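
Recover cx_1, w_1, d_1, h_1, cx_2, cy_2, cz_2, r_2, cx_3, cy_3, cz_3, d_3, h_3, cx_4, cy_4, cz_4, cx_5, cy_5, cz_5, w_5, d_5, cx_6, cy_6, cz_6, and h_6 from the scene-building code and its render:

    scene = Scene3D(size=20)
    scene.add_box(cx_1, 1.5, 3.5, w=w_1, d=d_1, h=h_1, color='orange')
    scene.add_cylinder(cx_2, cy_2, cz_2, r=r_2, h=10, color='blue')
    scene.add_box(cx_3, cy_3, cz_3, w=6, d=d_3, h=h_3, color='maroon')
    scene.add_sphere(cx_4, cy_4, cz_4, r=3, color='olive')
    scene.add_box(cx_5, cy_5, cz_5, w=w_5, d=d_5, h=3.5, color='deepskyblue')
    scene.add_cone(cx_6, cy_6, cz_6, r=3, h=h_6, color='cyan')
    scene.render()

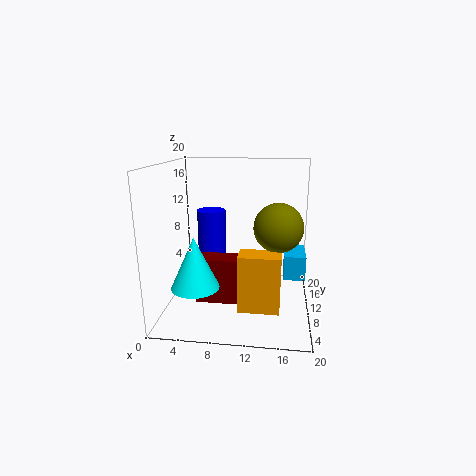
cx_1 = 11, w_1 = 5, d_1 = 3, h_1 = 7, cx_2 = 6, cy_2 = 11.5, cz_2 = 3.5, r_2 = 2, cx_3 = 5, cy_3 = 5, cz_3 = 2.5, d_3 = 3, h_3 = 6, cx_4 = 15.5, cy_4 = 5.5, cz_4 = 13, cx_5 = 16.5, cy_5 = 10, cz_5 = 4, w_5 = 3, d_5 = 5.5, cx_6 = 5.5, cy_6 = 3.5, cz_6 = 5.5, h_6 = 6.5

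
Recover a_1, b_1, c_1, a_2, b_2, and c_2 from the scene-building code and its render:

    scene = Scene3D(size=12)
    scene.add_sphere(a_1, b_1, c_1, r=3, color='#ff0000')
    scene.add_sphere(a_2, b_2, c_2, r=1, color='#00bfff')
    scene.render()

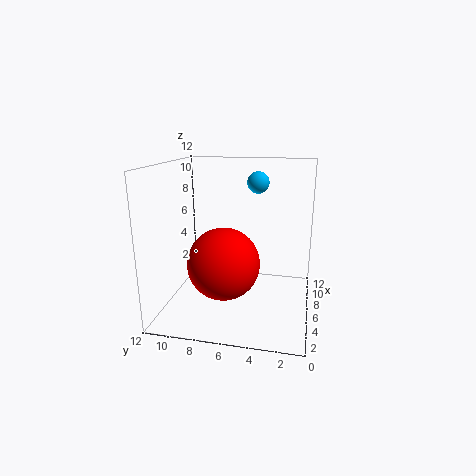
a_1 = 5
b_1 = 7
c_1 = 4
a_2 = 10
b_2 = 5
c_2 = 10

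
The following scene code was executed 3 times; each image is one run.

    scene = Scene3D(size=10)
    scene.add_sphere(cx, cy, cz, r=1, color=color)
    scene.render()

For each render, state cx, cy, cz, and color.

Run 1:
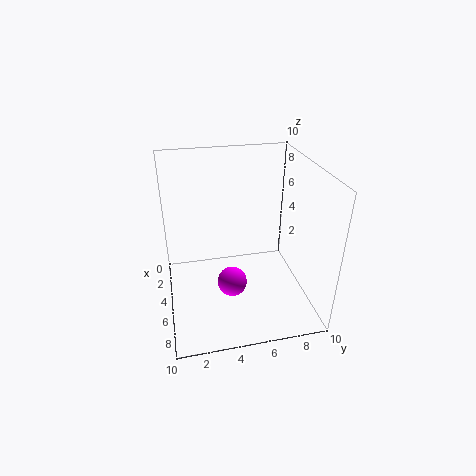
cx = 6.5, cy = 4.25, cz = 2.5, color = 'magenta'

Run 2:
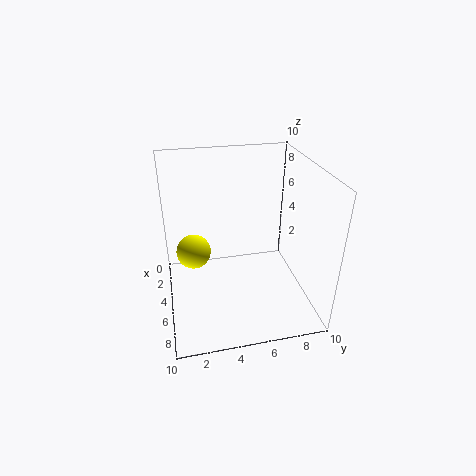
cx = 7.5, cy = 1.75, cz = 6, color = 'yellow'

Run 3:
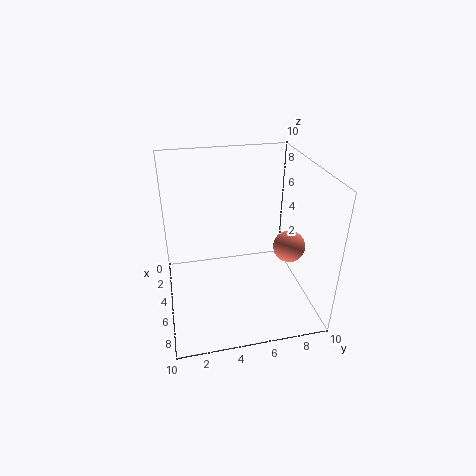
cx = 7.5, cy = 7.75, cz = 5.5, color = 'salmon'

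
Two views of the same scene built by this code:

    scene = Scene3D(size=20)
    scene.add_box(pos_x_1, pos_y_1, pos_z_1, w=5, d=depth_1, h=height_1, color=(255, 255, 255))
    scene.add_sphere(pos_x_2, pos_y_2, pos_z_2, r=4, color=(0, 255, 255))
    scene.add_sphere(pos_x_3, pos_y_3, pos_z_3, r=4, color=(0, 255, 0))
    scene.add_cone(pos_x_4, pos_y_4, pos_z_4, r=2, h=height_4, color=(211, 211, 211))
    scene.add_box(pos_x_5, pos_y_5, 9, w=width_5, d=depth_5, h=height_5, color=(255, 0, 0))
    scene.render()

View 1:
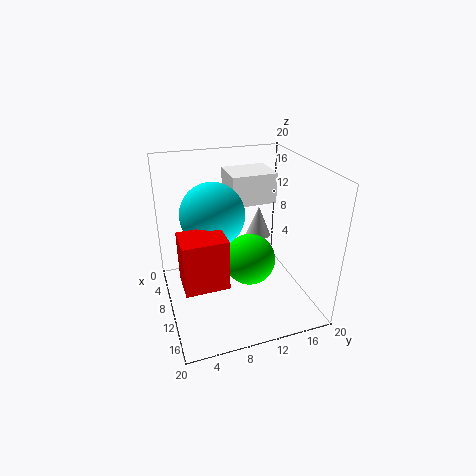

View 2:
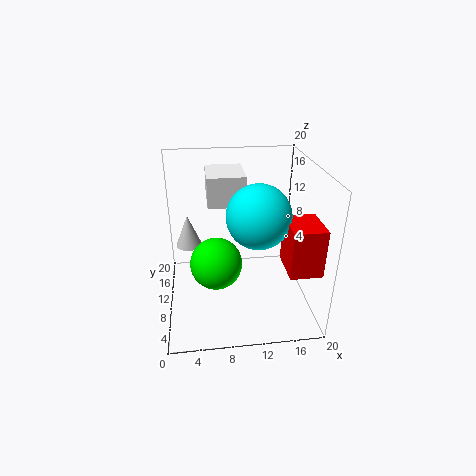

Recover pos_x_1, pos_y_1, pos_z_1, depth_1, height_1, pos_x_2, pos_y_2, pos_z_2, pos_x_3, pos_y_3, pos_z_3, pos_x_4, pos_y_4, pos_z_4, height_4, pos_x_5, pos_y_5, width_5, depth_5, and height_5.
pos_x_1 = 6
pos_y_1 = 9
pos_z_1 = 15
depth_1 = 6
height_1 = 4
pos_x_2 = 12
pos_y_2 = 6
pos_z_2 = 15
pos_x_3 = 7
pos_y_3 = 13
pos_z_3 = 4
pos_x_4 = 3
pos_y_4 = 16
pos_z_4 = 6
height_4 = 5
pos_x_5 = 15
pos_y_5 = 1
width_5 = 4
depth_5 = 5
height_5 = 6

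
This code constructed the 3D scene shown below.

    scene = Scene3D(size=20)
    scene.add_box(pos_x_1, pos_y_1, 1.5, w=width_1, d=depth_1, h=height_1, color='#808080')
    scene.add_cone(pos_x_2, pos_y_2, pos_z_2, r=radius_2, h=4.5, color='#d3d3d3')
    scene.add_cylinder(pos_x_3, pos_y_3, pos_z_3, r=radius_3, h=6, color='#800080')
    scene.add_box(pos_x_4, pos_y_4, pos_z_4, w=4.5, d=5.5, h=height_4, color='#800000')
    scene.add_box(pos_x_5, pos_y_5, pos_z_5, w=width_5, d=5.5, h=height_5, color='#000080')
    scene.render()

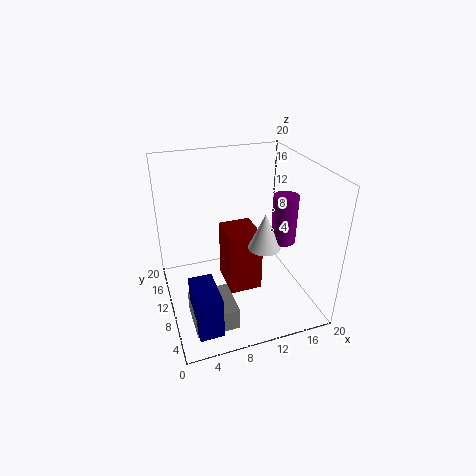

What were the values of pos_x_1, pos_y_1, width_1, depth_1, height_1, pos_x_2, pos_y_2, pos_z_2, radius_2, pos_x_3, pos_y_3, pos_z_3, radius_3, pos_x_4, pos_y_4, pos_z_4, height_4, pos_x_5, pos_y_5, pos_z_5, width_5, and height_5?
pos_x_1 = 2
pos_y_1 = 2
width_1 = 5.5
depth_1 = 5.5
height_1 = 3
pos_x_2 = 11.5
pos_y_2 = 4.5
pos_z_2 = 11.5
radius_2 = 2
pos_x_3 = 14
pos_y_3 = 4.5
pos_z_3 = 12
radius_3 = 1.5
pos_x_4 = 8
pos_y_4 = 7
pos_z_4 = 3
height_4 = 8.5
pos_x_5 = 2
pos_y_5 = 0.5
pos_z_5 = 2.5
width_5 = 3
height_5 = 5.5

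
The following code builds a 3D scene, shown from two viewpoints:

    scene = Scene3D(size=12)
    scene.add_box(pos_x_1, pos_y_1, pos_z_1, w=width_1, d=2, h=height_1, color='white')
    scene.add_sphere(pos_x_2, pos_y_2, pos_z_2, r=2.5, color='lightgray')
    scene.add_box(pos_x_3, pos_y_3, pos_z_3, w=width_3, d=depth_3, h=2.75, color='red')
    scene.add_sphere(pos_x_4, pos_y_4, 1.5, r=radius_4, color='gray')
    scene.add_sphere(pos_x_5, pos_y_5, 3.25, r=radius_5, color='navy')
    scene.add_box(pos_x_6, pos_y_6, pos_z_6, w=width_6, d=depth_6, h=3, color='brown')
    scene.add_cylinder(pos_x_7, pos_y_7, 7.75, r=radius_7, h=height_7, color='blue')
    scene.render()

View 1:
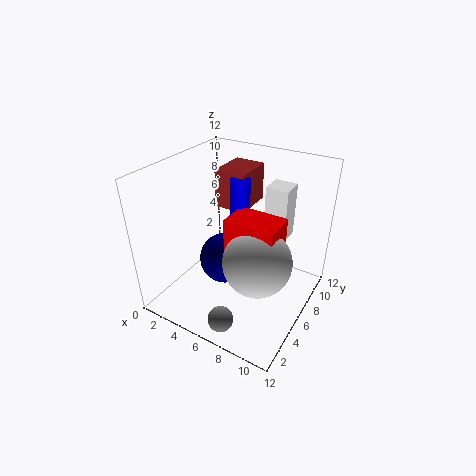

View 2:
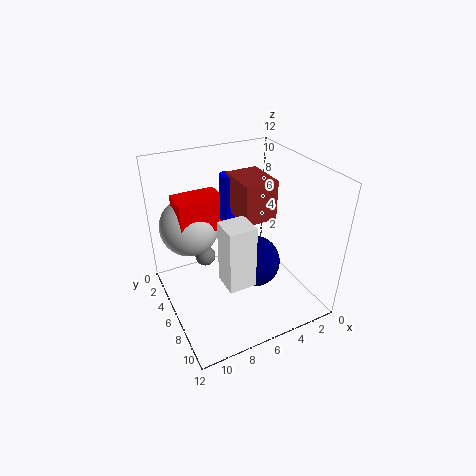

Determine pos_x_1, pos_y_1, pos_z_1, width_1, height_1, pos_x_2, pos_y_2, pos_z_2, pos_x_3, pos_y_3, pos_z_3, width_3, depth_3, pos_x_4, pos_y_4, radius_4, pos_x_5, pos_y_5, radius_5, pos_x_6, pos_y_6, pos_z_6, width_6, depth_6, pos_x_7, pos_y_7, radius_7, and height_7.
pos_x_1 = 7
pos_y_1 = 8.75
pos_z_1 = 5
width_1 = 2
height_1 = 4.75
pos_x_2 = 9.25
pos_y_2 = 3.25
pos_z_2 = 6.5
pos_x_3 = 6.75
pos_y_3 = 2.75
pos_z_3 = 6.75
width_3 = 3.75
depth_3 = 2.5
pos_x_4 = 7.25
pos_y_4 = 1.25
radius_4 = 1
pos_x_5 = 4.5
pos_y_5 = 6.25
radius_5 = 2.25
pos_x_6 = 4.25
pos_y_6 = 5.5
pos_z_6 = 8.75
width_6 = 2.5
depth_6 = 3.25
pos_x_7 = 6.5
pos_y_7 = 5.5
radius_7 = 0.75
height_7 = 3.75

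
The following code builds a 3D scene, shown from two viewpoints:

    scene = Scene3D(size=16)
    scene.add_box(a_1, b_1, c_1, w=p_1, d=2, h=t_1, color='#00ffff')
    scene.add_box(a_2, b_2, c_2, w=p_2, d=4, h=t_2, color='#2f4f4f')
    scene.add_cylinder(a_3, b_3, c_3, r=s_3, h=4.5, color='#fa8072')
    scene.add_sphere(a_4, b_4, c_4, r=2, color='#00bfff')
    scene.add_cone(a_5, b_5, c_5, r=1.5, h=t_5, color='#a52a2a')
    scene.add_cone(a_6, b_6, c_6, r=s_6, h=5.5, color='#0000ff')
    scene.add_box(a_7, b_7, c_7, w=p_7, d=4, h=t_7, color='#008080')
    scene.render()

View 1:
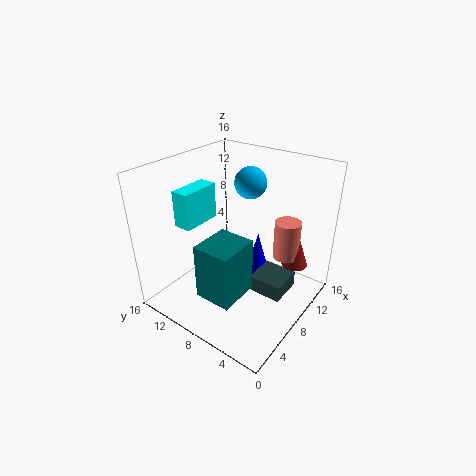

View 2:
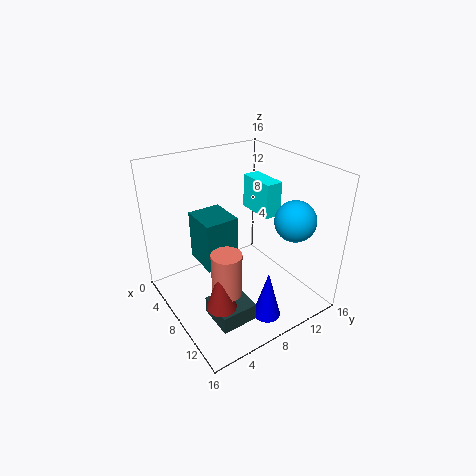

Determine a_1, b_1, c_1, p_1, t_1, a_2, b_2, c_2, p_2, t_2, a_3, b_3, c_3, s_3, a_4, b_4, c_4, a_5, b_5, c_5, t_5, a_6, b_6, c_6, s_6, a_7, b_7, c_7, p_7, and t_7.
a_1 = 4, b_1 = 11.5, c_1 = 9.5, p_1 = 4.5, t_1 = 4, a_2 = 9, b_2 = 3, c_2 = 0.5, p_2 = 4, t_2 = 2, a_3 = 12, b_3 = 4, c_3 = 5, s_3 = 1.5, a_4 = 14, b_4 = 10.5, c_4 = 12, a_5 = 12.5, b_5 = 3, c_5 = 4, t_5 = 4.5, a_6 = 13, b_6 = 8.5, c_6 = 0.5, s_6 = 1.5, a_7 = 2, b_7 = 5, c_7 = 3.5, p_7 = 4.5, t_7 = 6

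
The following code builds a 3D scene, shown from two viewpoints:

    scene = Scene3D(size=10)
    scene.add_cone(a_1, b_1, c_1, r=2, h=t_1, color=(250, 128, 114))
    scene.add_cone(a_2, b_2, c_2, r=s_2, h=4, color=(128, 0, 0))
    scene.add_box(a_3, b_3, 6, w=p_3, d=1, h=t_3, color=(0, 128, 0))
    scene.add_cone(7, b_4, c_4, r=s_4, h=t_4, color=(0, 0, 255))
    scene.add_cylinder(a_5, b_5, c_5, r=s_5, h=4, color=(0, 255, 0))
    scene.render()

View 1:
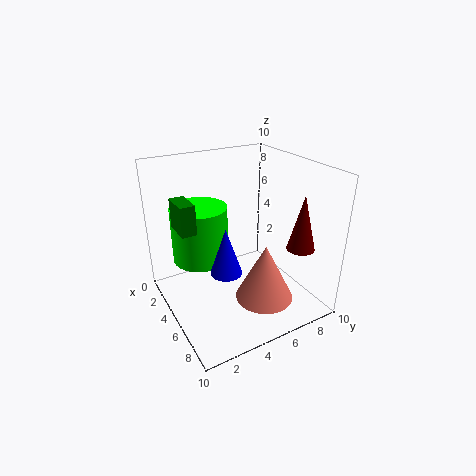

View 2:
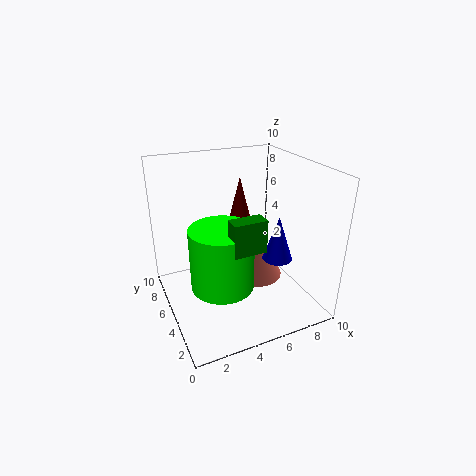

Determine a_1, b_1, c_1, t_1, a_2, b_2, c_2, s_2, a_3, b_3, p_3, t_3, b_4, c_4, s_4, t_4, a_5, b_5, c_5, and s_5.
a_1 = 7
b_1 = 6
c_1 = 1
t_1 = 4
a_2 = 7
b_2 = 9
c_2 = 4
s_2 = 1
a_3 = 3
b_3 = 1
p_3 = 2
t_3 = 2
b_4 = 3
c_4 = 4
s_4 = 1
t_4 = 3
a_5 = 3
b_5 = 3
c_5 = 3
s_5 = 2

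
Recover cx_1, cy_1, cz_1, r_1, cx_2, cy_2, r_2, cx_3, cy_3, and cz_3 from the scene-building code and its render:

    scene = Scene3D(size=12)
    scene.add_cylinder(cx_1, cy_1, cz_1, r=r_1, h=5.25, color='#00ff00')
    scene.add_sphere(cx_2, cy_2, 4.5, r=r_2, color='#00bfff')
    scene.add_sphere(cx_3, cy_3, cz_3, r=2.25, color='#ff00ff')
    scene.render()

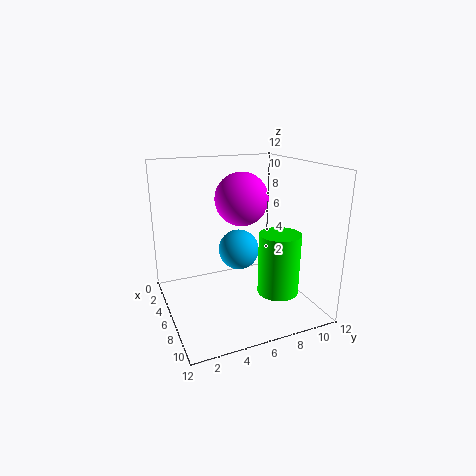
cx_1 = 7.75, cy_1 = 9, cz_1 = 1.25, r_1 = 1.75, cx_2 = 5, cy_2 = 6.5, r_2 = 1.75, cx_3 = 5, cy_3 = 6.75, cz_3 = 9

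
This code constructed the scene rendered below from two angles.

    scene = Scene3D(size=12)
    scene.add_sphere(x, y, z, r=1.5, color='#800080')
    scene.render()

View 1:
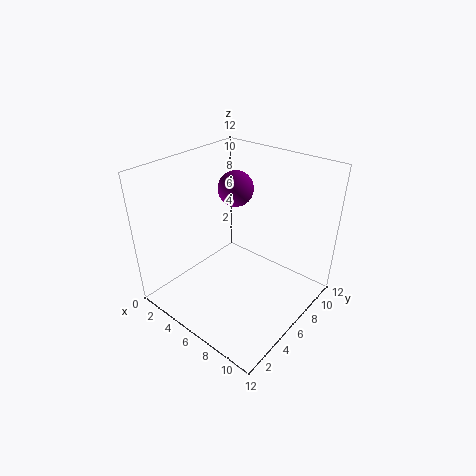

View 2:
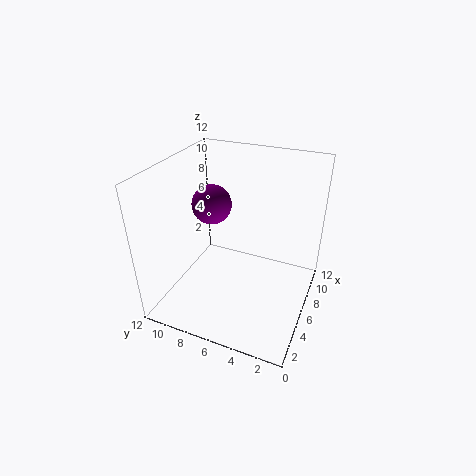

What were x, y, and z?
x = 4.5, y = 7.5, z = 9.5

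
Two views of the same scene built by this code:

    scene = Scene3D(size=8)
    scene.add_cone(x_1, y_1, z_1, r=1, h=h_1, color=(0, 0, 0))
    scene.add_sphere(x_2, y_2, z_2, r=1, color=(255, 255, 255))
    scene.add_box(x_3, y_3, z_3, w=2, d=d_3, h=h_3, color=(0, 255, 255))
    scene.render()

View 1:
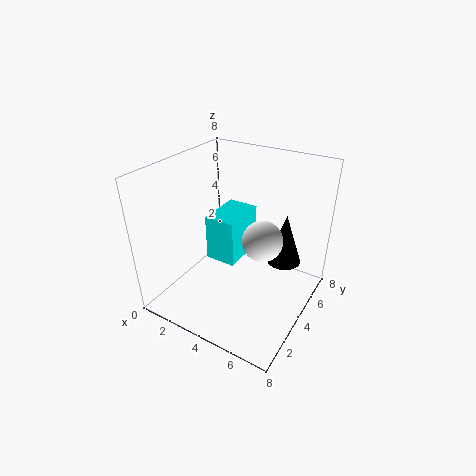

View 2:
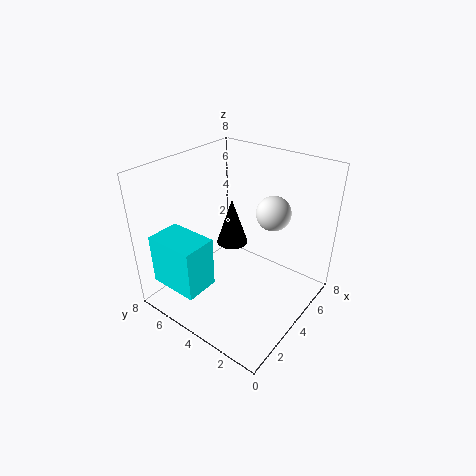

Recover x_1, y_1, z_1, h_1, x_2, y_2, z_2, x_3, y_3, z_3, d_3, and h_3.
x_1 = 6, y_1 = 6, z_1 = 2, h_1 = 3, x_2 = 6, y_2 = 3, z_2 = 5, x_3 = 1, y_3 = 5, z_3 = 1, d_3 = 3, h_3 = 3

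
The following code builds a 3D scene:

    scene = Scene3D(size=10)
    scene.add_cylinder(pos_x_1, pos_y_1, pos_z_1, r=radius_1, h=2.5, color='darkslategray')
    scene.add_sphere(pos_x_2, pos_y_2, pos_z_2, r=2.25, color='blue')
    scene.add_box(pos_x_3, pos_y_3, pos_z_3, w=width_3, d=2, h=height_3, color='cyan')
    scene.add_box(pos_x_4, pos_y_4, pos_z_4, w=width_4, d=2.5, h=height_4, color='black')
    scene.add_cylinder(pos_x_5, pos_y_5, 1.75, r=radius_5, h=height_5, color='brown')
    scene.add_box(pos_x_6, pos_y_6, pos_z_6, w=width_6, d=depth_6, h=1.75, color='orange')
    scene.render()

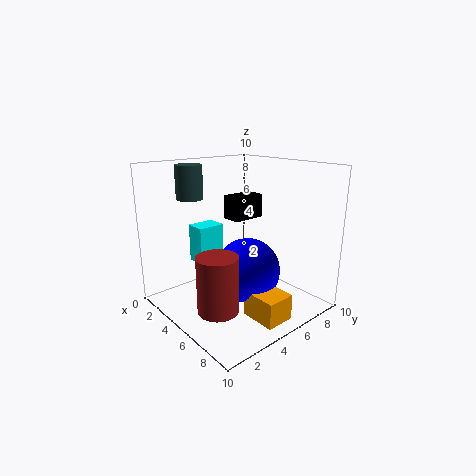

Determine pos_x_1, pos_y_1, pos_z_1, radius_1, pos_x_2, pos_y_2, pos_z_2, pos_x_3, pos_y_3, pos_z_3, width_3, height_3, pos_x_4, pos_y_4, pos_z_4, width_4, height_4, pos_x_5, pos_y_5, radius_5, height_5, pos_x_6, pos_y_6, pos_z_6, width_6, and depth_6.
pos_x_1 = 1, pos_y_1 = 3.75, pos_z_1 = 7.25, radius_1 = 1, pos_x_2 = 5.75, pos_y_2 = 5.25, pos_z_2 = 2.75, pos_x_3 = 1.5, pos_y_3 = 3.25, pos_z_3 = 2.75, width_3 = 1.5, height_3 = 2.75, pos_x_4 = 2.5, pos_y_4 = 5.75, pos_z_4 = 5.75, width_4 = 1.5, height_4 = 1.75, pos_x_5 = 7.25, pos_y_5 = 1.5, radius_5 = 1.25, height_5 = 3.5, pos_x_6 = 6.75, pos_y_6 = 4, pos_z_6 = 0.25, width_6 = 2.5, depth_6 = 2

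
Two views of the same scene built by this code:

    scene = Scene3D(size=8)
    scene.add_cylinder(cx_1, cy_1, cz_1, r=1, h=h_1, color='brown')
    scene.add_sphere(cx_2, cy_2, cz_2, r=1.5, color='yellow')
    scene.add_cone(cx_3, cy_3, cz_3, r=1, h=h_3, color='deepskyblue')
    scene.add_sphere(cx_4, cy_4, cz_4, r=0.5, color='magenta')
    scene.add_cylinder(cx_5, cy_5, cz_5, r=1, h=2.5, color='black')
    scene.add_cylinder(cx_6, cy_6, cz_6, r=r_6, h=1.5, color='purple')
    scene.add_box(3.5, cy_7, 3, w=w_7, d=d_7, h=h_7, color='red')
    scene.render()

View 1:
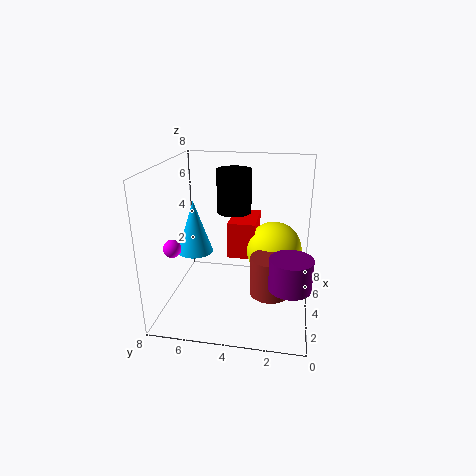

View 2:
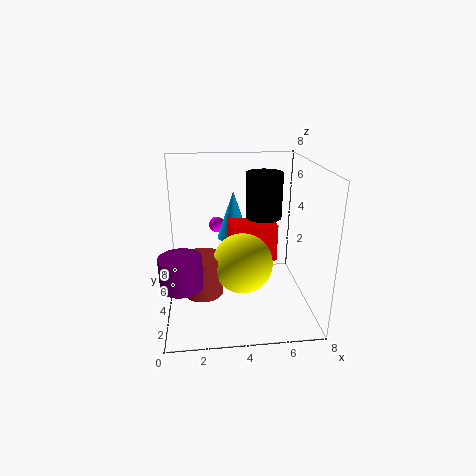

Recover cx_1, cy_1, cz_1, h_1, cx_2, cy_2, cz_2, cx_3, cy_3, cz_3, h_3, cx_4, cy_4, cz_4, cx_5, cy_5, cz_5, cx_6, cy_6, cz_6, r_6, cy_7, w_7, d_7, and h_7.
cx_1 = 2, cy_1 = 2, cz_1 = 2, h_1 = 2, cx_2 = 4, cy_2 = 2, cz_2 = 3.5, cx_3 = 4, cy_3 = 6.5, cz_3 = 3, h_3 = 3, cx_4 = 3, cy_4 = 7.5, cz_4 = 3.5, cx_5 = 5.5, cy_5 = 4.5, cz_5 = 5, cx_6 = 1, cy_6 = 1, cz_6 = 3, r_6 = 1, cy_7 = 3, w_7 = 2.5, d_7 = 1.5, h_7 = 2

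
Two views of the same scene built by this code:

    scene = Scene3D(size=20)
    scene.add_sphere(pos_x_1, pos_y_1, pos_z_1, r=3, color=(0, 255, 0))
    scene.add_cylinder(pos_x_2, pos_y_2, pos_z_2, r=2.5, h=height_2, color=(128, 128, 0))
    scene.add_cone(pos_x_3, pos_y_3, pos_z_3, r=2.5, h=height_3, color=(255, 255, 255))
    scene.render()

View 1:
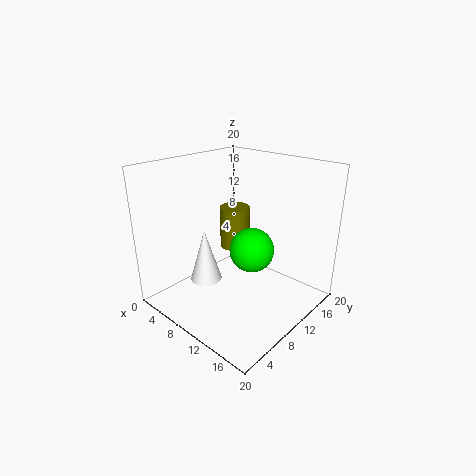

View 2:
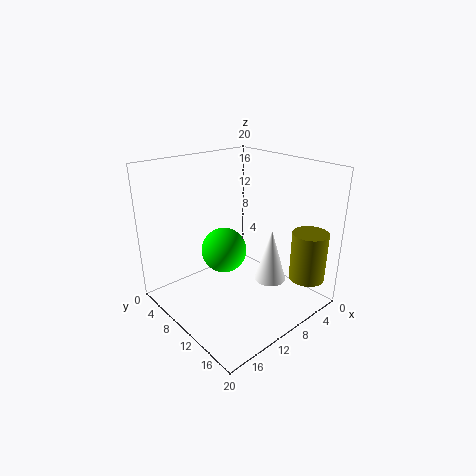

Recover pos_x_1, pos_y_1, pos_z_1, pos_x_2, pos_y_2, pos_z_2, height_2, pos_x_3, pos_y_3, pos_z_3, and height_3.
pos_x_1 = 12.5
pos_y_1 = 10
pos_z_1 = 9
pos_x_2 = 3
pos_y_2 = 17
pos_z_2 = 4
height_2 = 7
pos_x_3 = 3
pos_y_3 = 10
pos_z_3 = 0.5
height_3 = 8.5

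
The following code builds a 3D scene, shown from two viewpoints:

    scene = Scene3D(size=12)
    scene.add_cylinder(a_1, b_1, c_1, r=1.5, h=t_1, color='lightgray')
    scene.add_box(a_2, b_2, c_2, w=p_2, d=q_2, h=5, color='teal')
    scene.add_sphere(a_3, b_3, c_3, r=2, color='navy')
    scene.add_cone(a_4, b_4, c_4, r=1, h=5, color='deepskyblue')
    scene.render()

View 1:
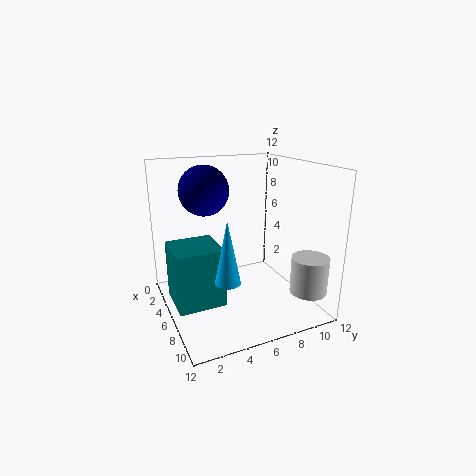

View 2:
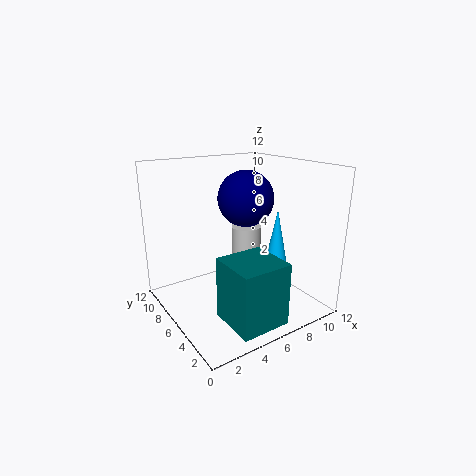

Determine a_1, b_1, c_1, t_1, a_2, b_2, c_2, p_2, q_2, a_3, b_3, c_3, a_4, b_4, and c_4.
a_1 = 10
b_1 = 10.5
c_1 = 2
t_1 = 3
a_2 = 3
b_2 = 0.5
c_2 = 0.5
p_2 = 4
q_2 = 4
a_3 = 5
b_3 = 3.5
c_3 = 10
a_4 = 8.5
b_4 = 4
c_4 = 3.5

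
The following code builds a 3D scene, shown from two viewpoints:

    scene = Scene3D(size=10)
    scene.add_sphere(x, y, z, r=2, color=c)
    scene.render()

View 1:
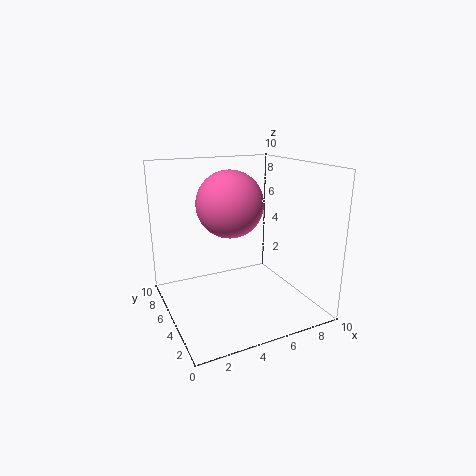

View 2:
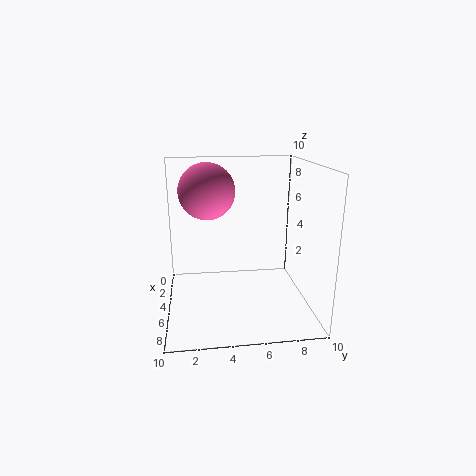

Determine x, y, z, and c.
x = 3.5
y = 3
z = 8
c = 'hotpink'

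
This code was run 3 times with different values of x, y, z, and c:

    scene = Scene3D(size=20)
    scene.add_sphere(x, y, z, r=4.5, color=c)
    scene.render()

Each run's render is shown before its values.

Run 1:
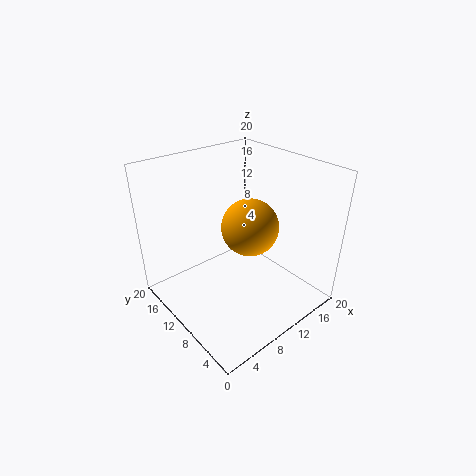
x = 15, y = 13, z = 8.5, c = 'orange'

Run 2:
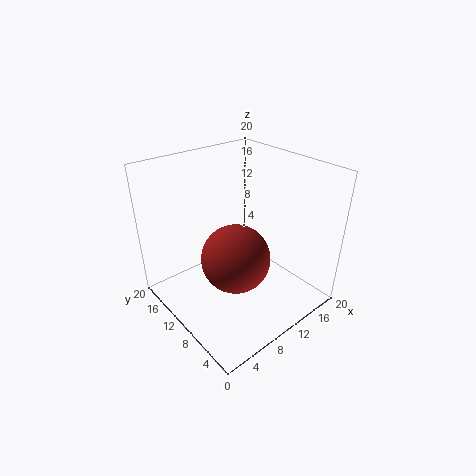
x = 7.5, y = 7.5, z = 9, c = 'brown'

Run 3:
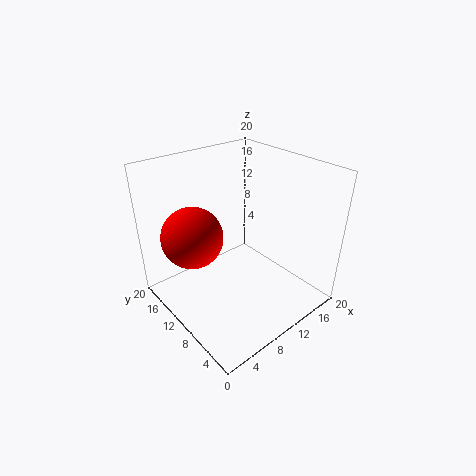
x = 6, y = 15.5, z = 9, c = 'red'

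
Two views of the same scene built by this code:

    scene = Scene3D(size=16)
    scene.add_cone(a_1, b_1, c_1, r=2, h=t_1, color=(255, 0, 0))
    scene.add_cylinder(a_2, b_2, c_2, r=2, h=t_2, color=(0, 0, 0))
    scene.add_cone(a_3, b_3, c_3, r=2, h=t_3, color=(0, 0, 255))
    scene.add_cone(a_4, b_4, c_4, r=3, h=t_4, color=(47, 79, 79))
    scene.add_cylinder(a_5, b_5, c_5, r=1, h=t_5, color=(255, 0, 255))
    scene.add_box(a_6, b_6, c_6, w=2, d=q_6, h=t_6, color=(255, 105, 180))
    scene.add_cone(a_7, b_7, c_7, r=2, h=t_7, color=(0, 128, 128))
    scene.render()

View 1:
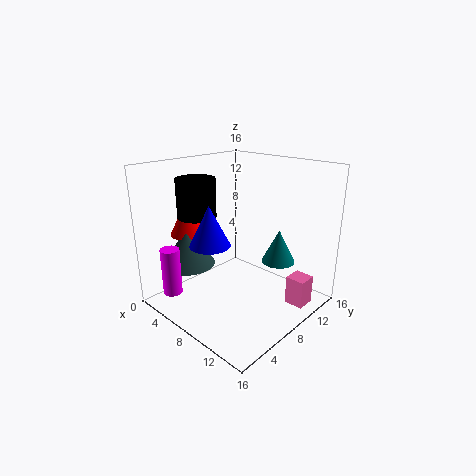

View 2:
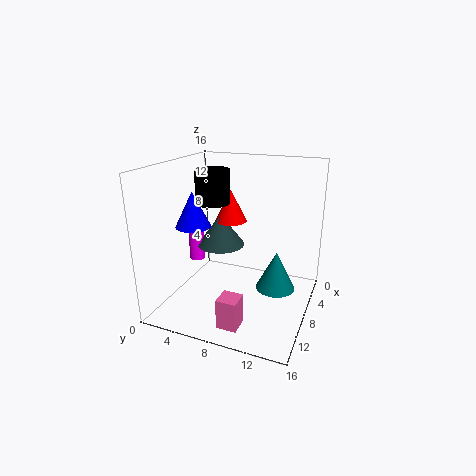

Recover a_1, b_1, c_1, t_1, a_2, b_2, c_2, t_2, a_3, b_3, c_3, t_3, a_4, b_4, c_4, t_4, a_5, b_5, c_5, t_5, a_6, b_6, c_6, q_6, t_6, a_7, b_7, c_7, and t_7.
a_1 = 3
b_1 = 5
c_1 = 8
t_1 = 4
a_2 = 6
b_2 = 4
c_2 = 11
t_2 = 4
a_3 = 9
b_3 = 3
c_3 = 9
t_3 = 4
a_4 = 4
b_4 = 4
c_4 = 5
t_4 = 4
a_5 = 5
b_5 = 1
c_5 = 3
t_5 = 5
a_6 = 14
b_6 = 9
c_6 = 2
q_6 = 2
t_6 = 3
a_7 = 10
b_7 = 13
c_7 = 4
t_7 = 4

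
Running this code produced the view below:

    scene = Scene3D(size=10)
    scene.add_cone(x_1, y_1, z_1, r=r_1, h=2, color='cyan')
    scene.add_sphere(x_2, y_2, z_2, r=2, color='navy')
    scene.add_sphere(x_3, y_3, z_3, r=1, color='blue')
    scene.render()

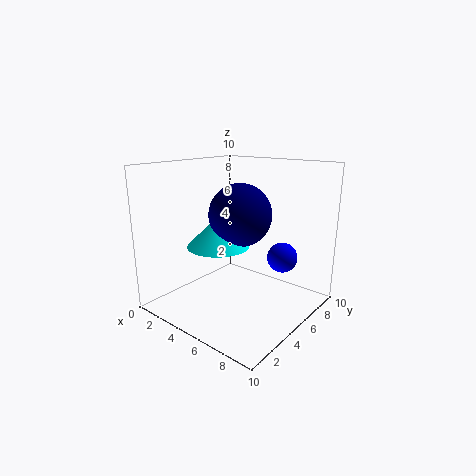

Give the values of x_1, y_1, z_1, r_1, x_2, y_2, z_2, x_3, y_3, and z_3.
x_1 = 5; y_1 = 3; z_1 = 5; r_1 = 2; x_2 = 6; y_2 = 4; z_2 = 7; x_3 = 8; y_3 = 6; z_3 = 4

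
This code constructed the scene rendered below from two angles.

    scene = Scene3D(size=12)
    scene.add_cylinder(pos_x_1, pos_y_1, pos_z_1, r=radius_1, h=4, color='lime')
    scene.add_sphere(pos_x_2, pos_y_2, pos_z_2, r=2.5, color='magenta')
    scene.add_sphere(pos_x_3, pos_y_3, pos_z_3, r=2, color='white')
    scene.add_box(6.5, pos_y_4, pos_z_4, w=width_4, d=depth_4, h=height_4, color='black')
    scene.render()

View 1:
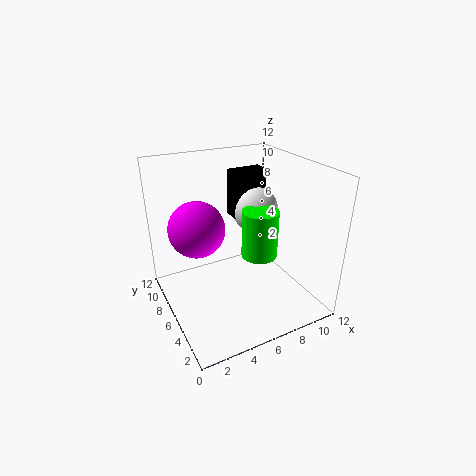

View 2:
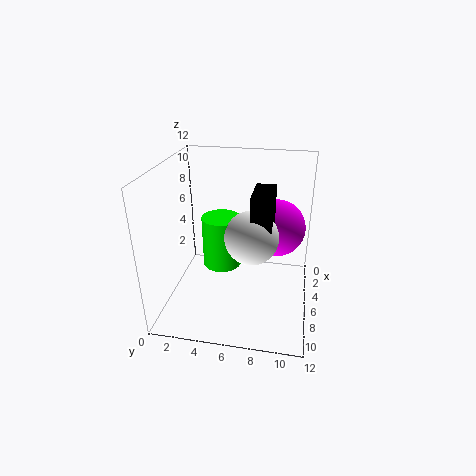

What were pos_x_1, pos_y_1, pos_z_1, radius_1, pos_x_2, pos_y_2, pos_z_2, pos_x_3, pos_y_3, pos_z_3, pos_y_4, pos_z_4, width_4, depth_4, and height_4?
pos_x_1 = 7.5, pos_y_1 = 5, pos_z_1 = 4.5, radius_1 = 1.5, pos_x_2 = 3.5, pos_y_2 = 9, pos_z_2 = 6, pos_x_3 = 8.5, pos_y_3 = 7.5, pos_z_3 = 7.5, pos_y_4 = 7.5, pos_z_4 = 7, width_4 = 3, depth_4 = 1.5, height_4 = 4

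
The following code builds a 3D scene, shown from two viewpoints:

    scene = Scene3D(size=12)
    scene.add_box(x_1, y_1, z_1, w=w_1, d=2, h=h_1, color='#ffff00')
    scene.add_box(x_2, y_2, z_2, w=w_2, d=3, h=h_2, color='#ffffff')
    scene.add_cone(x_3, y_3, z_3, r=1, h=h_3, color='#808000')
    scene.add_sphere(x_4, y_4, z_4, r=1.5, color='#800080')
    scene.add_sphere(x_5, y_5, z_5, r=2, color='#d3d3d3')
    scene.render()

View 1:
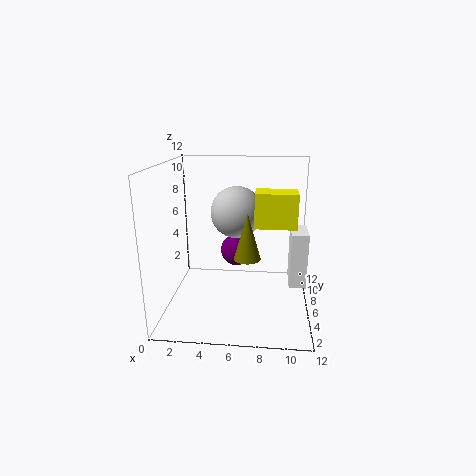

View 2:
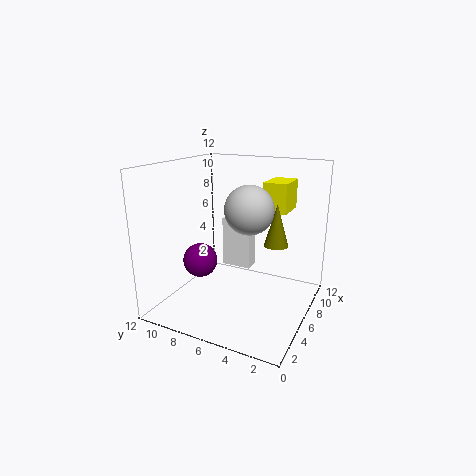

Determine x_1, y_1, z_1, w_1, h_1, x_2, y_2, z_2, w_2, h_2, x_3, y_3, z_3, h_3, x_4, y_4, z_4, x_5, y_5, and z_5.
x_1 = 7.5; y_1 = 2.5; z_1 = 8; w_1 = 3; h_1 = 2.5; x_2 = 10.5; y_2 = 7; z_2 = 1; w_2 = 1.5; h_2 = 5; x_3 = 7; y_3 = 3; z_3 = 5.5; h_3 = 3.5; x_4 = 5.5; y_4 = 9.5; z_4 = 3.5; x_5 = 6; y_5 = 5; z_5 = 8.5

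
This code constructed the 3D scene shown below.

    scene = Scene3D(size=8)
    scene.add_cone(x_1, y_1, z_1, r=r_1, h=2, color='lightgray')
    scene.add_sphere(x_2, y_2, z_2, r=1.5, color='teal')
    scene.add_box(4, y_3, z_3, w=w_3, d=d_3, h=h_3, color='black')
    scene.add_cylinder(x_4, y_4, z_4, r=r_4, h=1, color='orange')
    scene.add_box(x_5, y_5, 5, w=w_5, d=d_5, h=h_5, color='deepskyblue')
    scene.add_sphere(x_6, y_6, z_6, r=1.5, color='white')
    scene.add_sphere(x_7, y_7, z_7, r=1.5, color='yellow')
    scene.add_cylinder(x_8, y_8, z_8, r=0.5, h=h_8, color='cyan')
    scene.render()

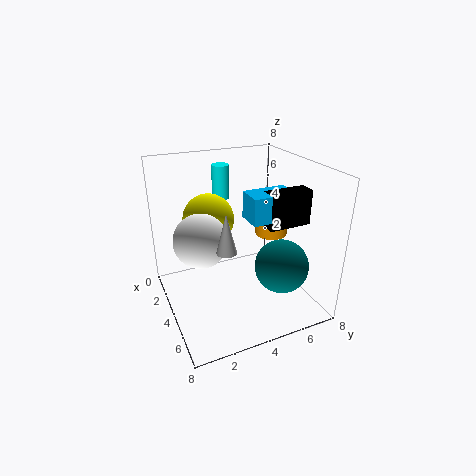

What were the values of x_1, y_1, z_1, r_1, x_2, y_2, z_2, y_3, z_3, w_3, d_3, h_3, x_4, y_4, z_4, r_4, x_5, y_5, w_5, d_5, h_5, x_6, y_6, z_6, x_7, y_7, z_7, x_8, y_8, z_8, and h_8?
x_1 = 6; y_1 = 2.5; z_1 = 4.5; r_1 = 0.5; x_2 = 5.5; y_2 = 6; z_2 = 2.5; y_3 = 5.5; z_3 = 4.5; w_3 = 1; d_3 = 2.5; h_3 = 2; x_4 = 2.5; y_4 = 7; z_4 = 3; r_4 = 1; x_5 = 3.5; y_5 = 4.5; w_5 = 1.5; d_5 = 2.5; h_5 = 1.5; x_6 = 3.5; y_6 = 2; z_6 = 4; x_7 = 2; y_7 = 3; z_7 = 4.5; x_8 = 1.5; y_8 = 4; z_8 = 5.5; h_8 = 2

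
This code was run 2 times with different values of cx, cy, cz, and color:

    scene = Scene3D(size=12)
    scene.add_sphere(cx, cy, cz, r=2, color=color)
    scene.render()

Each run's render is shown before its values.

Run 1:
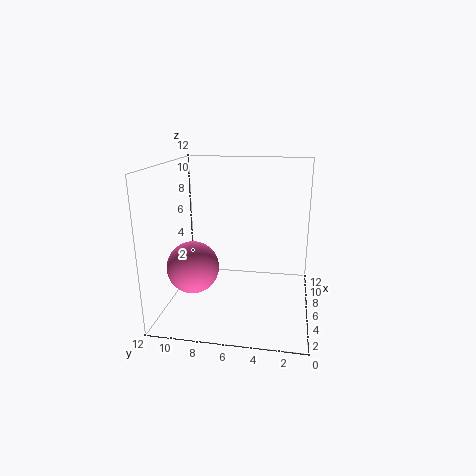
cx = 3, cy = 9, cz = 4.5, color = 'hotpink'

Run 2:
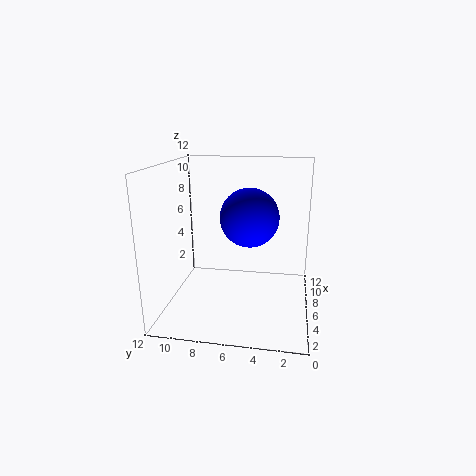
cx = 2, cy = 4.5, cz = 9, color = 'blue'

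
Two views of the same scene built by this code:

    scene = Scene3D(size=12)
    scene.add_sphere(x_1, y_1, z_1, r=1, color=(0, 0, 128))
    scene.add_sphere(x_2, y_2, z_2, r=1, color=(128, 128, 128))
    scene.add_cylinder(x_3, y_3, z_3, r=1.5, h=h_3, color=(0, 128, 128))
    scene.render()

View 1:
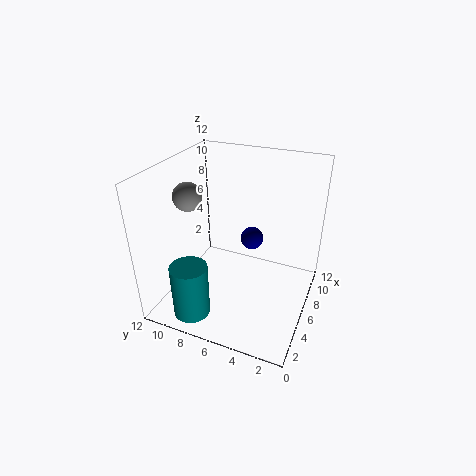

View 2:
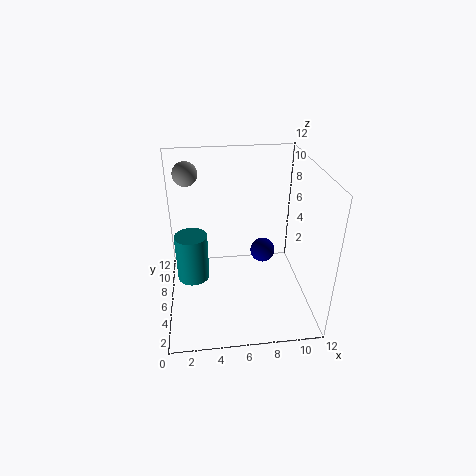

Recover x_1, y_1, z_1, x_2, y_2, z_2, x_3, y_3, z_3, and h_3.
x_1 = 8, y_1 = 5.5, z_1 = 5, x_2 = 2, y_2 = 8, z_2 = 11, x_3 = 2, y_3 = 8.5, z_3 = 0.5, h_3 = 4.5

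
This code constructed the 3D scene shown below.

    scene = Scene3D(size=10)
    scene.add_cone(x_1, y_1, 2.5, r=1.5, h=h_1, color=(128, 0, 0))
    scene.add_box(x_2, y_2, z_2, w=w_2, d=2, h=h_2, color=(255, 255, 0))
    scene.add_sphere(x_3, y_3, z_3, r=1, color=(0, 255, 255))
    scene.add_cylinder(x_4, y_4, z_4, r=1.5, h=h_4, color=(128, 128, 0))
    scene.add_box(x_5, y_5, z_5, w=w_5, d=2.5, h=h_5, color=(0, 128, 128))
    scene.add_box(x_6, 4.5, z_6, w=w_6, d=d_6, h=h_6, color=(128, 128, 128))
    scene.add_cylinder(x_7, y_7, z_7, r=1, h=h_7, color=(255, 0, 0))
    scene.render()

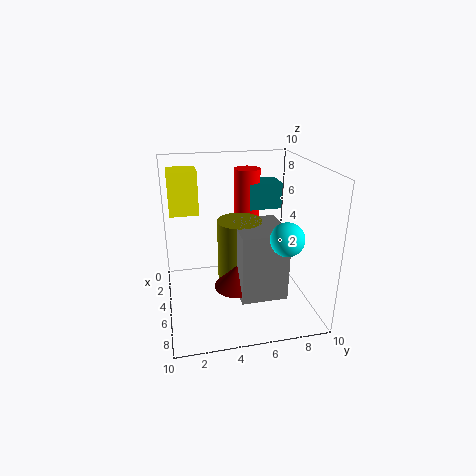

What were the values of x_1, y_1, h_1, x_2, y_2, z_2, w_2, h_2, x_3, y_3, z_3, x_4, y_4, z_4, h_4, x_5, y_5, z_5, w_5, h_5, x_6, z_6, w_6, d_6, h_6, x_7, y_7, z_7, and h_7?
x_1 = 7
y_1 = 4.5
h_1 = 1.5
x_2 = 2
y_2 = 0.5
z_2 = 6.5
w_2 = 2
h_2 = 3
x_3 = 9
y_3 = 7
z_3 = 6.5
x_4 = 5.5
y_4 = 5
z_4 = 1.5
h_4 = 5
x_5 = 0.5
y_5 = 6.5
z_5 = 6
w_5 = 2
h_5 = 2
x_6 = 5
z_6 = 2
w_6 = 3.5
d_6 = 3
h_6 = 4.5
x_7 = 1.5
y_7 = 6.5
z_7 = 4.5
h_7 = 4.5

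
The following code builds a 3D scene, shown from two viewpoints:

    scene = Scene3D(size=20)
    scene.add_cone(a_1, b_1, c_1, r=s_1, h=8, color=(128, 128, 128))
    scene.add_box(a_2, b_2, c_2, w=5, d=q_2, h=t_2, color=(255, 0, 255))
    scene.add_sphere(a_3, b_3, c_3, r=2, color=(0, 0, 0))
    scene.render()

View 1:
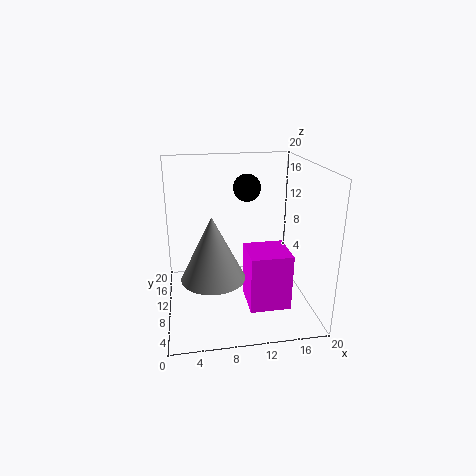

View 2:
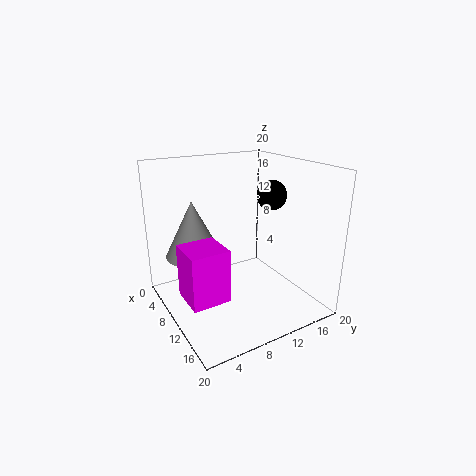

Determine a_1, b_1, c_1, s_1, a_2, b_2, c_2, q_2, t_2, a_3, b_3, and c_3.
a_1 = 6
b_1 = 5
c_1 = 7
s_1 = 4
a_2 = 10
b_2 = 1
c_2 = 4
q_2 = 5
t_2 = 7
a_3 = 12
b_3 = 14
c_3 = 16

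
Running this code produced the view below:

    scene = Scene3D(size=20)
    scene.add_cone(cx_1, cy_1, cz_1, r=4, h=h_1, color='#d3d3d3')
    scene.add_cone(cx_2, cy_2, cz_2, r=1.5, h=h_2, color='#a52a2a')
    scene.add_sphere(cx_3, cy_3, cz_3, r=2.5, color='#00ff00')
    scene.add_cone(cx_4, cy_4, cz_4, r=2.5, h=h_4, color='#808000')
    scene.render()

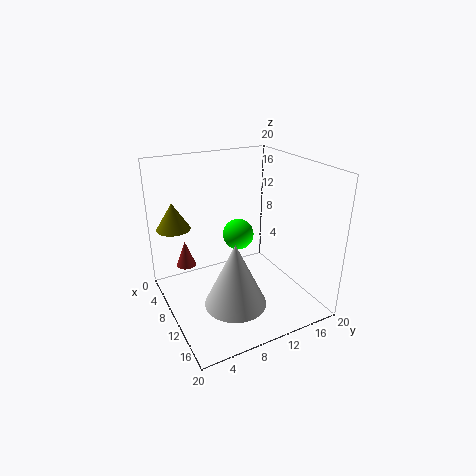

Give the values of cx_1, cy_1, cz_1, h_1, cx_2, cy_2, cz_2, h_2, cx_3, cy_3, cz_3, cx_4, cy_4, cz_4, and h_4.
cx_1 = 15
cy_1 = 7
cz_1 = 3.5
h_1 = 8.5
cx_2 = 3
cy_2 = 4.5
cz_2 = 3.5
h_2 = 4
cx_3 = 3.5
cy_3 = 13.5
cz_3 = 7
cx_4 = 3
cy_4 = 3
cz_4 = 10
h_4 = 4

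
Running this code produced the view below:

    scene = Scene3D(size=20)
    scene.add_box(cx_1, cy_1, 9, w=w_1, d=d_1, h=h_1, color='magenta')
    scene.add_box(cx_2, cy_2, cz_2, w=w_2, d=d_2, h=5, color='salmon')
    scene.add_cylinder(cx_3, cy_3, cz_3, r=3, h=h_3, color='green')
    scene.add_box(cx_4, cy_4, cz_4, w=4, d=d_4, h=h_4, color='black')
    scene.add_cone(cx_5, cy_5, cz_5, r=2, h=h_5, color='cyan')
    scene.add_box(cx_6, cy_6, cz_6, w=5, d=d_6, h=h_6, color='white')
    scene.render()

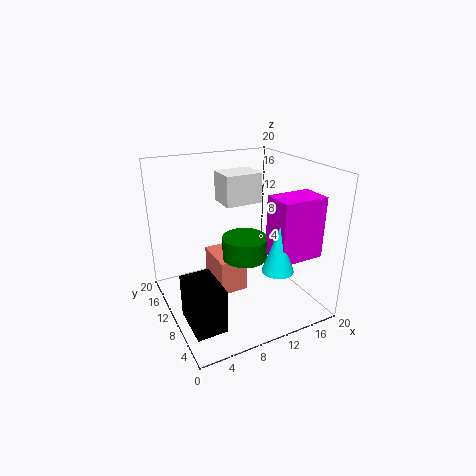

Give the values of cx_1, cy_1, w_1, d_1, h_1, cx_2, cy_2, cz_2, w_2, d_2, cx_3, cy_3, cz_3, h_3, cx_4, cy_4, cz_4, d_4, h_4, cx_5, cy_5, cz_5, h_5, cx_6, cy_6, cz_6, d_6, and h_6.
cx_1 = 12
cy_1 = 2
w_1 = 6
d_1 = 4
h_1 = 8
cx_2 = 7
cy_2 = 9
cz_2 = 2
w_2 = 4
d_2 = 6
cx_3 = 10
cy_3 = 8
cz_3 = 8
h_3 = 3
cx_4 = 1
cy_4 = 3
cz_4 = 1
d_4 = 6
h_4 = 6
cx_5 = 12
cy_5 = 3
cz_5 = 8
h_5 = 6
cx_6 = 8
cy_6 = 9
cz_6 = 15
d_6 = 4
h_6 = 4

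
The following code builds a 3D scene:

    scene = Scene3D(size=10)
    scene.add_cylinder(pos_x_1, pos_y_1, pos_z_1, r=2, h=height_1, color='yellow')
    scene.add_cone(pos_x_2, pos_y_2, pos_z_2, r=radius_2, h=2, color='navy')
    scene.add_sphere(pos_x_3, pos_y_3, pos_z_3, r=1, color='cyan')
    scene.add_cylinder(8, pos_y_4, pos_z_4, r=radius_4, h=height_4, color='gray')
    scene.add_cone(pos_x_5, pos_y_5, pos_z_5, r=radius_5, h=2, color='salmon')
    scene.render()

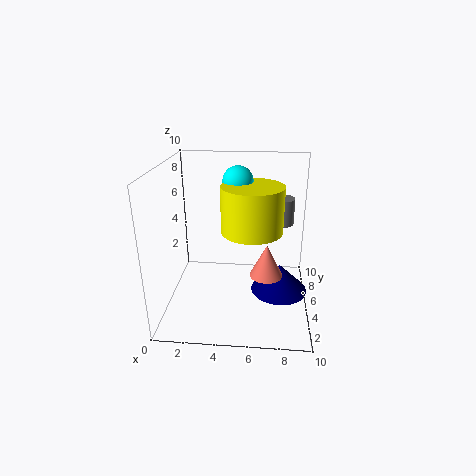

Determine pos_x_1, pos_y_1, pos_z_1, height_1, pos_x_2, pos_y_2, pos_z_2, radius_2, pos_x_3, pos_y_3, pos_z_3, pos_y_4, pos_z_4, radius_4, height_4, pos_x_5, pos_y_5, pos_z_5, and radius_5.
pos_x_1 = 6
pos_y_1 = 4
pos_z_1 = 6
height_1 = 3
pos_x_2 = 8
pos_y_2 = 5
pos_z_2 = 1
radius_2 = 2
pos_x_3 = 5
pos_y_3 = 5
pos_z_3 = 9
pos_y_4 = 8
pos_z_4 = 5
radius_4 = 1
height_4 = 2
pos_x_5 = 7
pos_y_5 = 2
pos_z_5 = 4
radius_5 = 1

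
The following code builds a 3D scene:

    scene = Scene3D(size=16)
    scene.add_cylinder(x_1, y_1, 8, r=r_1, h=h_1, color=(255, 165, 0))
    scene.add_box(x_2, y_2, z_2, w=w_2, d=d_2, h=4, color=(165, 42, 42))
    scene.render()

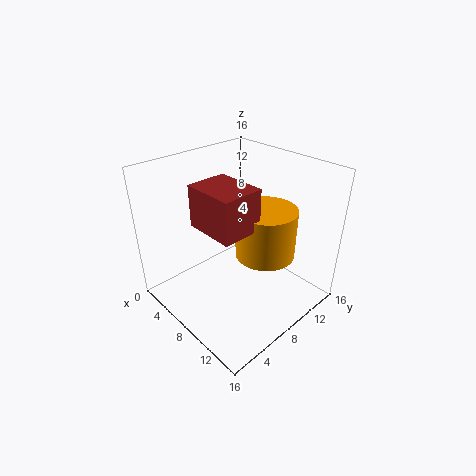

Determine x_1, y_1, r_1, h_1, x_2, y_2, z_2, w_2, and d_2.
x_1 = 12
y_1 = 8
r_1 = 3
h_1 = 5
x_2 = 8
y_2 = 2
z_2 = 12
w_2 = 5
d_2 = 4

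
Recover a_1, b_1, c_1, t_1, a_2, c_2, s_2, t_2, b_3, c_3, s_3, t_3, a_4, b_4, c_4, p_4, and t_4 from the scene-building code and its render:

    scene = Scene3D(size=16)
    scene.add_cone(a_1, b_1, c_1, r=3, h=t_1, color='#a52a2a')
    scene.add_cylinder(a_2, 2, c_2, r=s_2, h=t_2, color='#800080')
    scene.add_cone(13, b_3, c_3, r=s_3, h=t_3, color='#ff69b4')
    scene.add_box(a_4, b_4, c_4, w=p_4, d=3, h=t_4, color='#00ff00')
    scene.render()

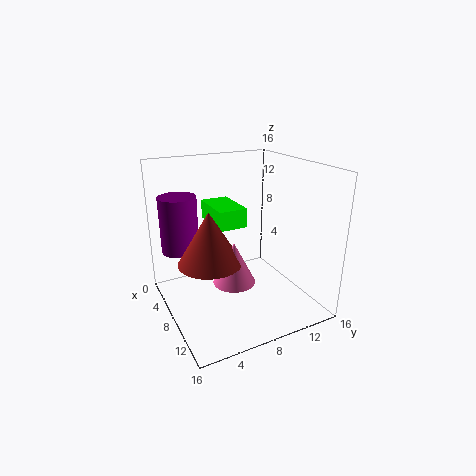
a_1 = 12, b_1 = 3, c_1 = 8, t_1 = 5, a_2 = 6, c_2 = 7, s_2 = 2, t_2 = 6, b_3 = 5, c_3 = 6, s_3 = 2, t_3 = 4, a_4 = 5, b_4 = 5, c_4 = 10, p_4 = 5, t_4 = 2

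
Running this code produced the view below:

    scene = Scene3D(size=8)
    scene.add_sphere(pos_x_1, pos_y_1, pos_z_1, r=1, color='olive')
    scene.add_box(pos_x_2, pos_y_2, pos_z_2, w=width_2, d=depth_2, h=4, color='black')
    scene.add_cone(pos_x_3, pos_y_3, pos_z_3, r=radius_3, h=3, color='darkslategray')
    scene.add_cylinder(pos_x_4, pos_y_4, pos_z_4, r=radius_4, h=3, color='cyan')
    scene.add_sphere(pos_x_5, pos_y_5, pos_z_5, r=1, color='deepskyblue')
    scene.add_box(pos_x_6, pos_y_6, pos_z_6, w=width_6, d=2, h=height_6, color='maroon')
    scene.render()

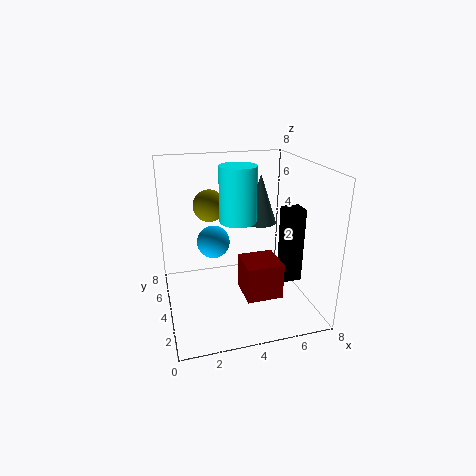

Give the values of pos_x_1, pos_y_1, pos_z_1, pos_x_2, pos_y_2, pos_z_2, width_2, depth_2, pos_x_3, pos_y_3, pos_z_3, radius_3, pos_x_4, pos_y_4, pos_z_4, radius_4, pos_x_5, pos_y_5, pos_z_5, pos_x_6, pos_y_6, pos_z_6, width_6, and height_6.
pos_x_1 = 3; pos_y_1 = 7; pos_z_1 = 5; pos_x_2 = 6; pos_y_2 = 2; pos_z_2 = 2; width_2 = 1; depth_2 = 1; pos_x_3 = 6; pos_y_3 = 6; pos_z_3 = 4; radius_3 = 1; pos_x_4 = 4; pos_y_4 = 4; pos_z_4 = 5; radius_4 = 1; pos_x_5 = 3; pos_y_5 = 6; pos_z_5 = 3; pos_x_6 = 4; pos_y_6 = 2; pos_z_6 = 1; width_6 = 2; height_6 = 2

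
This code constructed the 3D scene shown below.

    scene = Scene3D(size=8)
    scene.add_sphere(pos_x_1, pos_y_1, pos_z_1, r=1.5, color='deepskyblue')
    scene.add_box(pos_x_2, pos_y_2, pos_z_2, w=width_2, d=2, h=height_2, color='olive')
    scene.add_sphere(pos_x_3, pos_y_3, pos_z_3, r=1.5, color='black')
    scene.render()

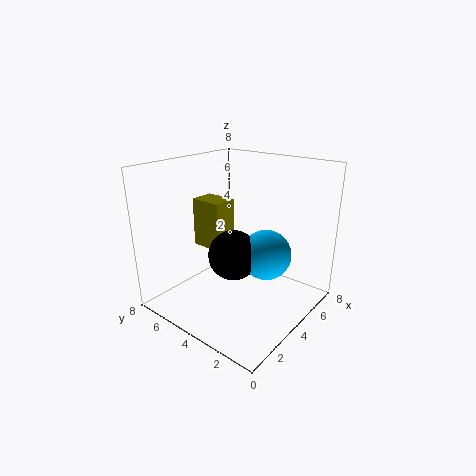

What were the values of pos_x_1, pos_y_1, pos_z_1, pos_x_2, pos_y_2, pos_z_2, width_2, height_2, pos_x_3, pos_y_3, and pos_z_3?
pos_x_1 = 5.75, pos_y_1 = 3.25, pos_z_1 = 2.5, pos_x_2 = 4.25, pos_y_2 = 5.75, pos_z_2 = 2.5, width_2 = 1.5, height_2 = 3, pos_x_3 = 4.5, pos_y_3 = 4.75, pos_z_3 = 2.5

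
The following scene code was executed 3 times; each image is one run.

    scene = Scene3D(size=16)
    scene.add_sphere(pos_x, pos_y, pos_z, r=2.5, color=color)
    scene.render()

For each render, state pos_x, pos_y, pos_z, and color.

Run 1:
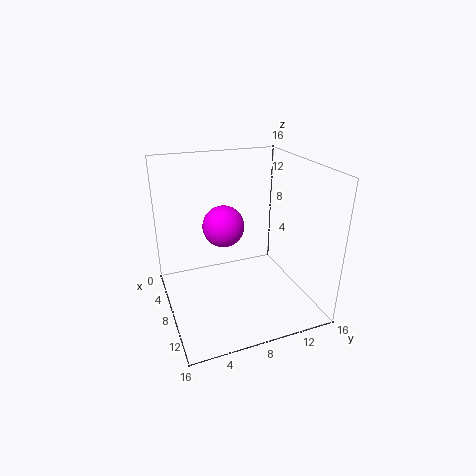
pos_x = 4.5, pos_y = 7.5, pos_z = 8, color = 'magenta'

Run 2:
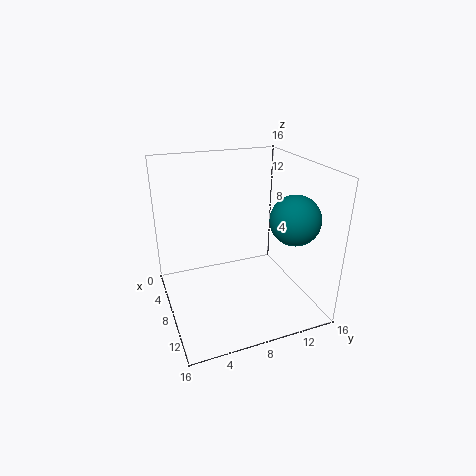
pos_x = 13, pos_y = 12, pos_z = 11.5, color = 'teal'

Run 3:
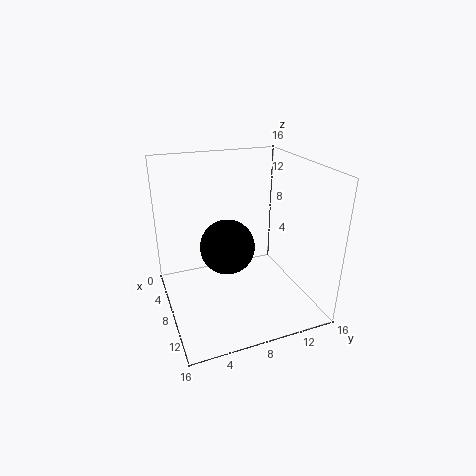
pos_x = 13, pos_y = 5, pos_z = 10, color = 'black'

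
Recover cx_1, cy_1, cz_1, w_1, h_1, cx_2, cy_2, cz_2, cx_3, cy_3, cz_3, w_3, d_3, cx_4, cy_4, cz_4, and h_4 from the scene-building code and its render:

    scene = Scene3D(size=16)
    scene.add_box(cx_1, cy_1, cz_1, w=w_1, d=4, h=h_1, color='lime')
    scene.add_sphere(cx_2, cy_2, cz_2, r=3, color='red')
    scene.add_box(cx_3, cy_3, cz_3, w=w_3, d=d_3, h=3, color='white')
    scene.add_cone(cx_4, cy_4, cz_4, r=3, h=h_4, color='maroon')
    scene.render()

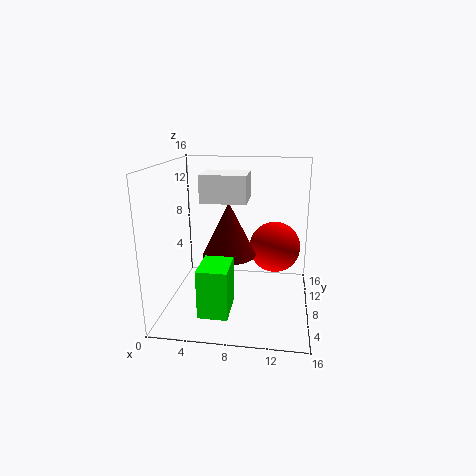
cx_1 = 5; cy_1 = 1; cz_1 = 2; w_1 = 3; h_1 = 5; cx_2 = 12; cy_2 = 11; cz_2 = 6; cx_3 = 4; cy_3 = 7; cz_3 = 12; w_3 = 5; d_3 = 4; cx_4 = 7; cy_4 = 8; cz_4 = 6; h_4 = 6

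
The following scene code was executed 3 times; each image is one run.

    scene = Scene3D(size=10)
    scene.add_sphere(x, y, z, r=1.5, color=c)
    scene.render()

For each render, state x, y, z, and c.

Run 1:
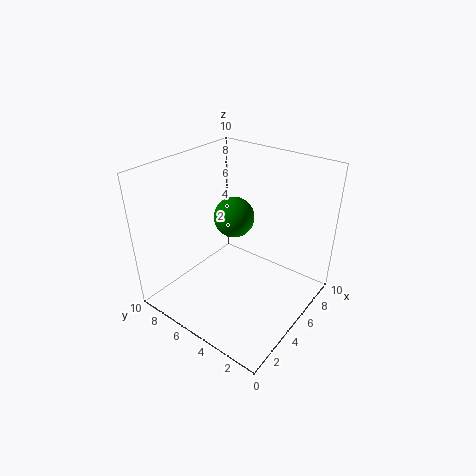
x = 6.5; y = 6.5; z = 5.5; c = 'green'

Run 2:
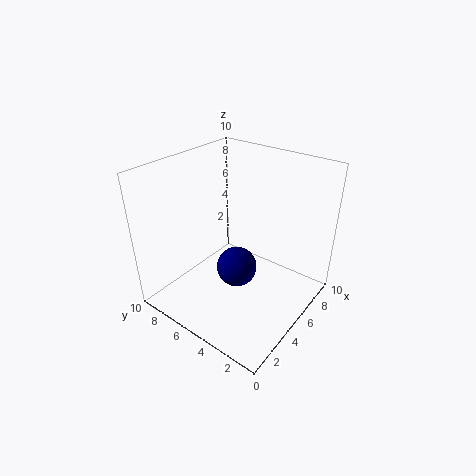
x = 5.5; y = 5.5; z = 2; c = 'navy'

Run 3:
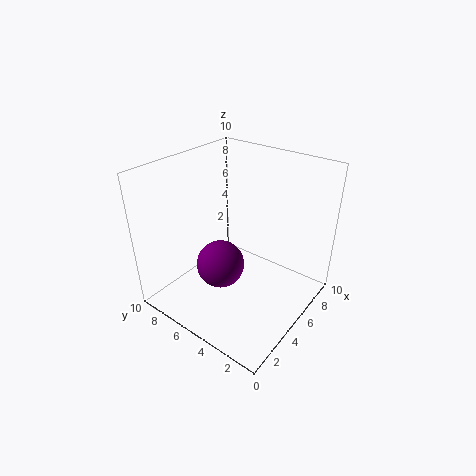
x = 2.5; y = 4.5; z = 4.5; c = 'purple'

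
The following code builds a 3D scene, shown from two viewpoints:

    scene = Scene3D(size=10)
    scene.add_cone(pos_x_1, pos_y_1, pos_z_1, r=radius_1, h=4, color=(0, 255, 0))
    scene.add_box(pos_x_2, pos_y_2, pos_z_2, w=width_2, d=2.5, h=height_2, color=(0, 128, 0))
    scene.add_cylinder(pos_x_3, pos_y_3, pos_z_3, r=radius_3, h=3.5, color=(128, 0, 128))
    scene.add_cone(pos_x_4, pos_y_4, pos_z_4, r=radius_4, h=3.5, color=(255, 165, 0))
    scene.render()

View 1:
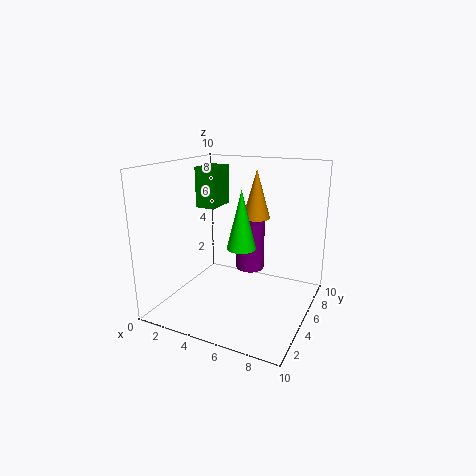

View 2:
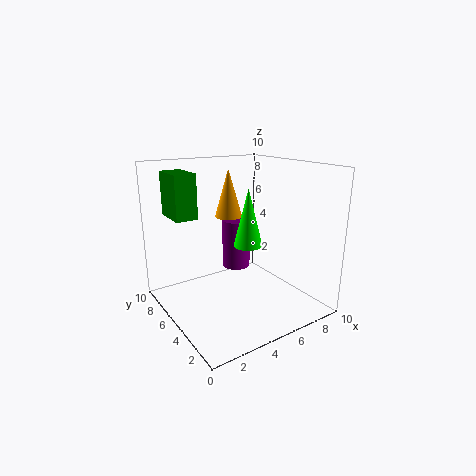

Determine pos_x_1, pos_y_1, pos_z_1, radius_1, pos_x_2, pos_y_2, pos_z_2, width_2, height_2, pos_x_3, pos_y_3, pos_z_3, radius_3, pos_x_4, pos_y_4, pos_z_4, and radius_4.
pos_x_1 = 5.5, pos_y_1 = 4.5, pos_z_1 = 4.5, radius_1 = 1, pos_x_2 = 1, pos_y_2 = 6, pos_z_2 = 6.5, width_2 = 1.5, height_2 = 3, pos_x_3 = 5.5, pos_y_3 = 6, pos_z_3 = 2.5, radius_3 = 1, pos_x_4 = 5.5, pos_y_4 = 7, pos_z_4 = 6, radius_4 = 1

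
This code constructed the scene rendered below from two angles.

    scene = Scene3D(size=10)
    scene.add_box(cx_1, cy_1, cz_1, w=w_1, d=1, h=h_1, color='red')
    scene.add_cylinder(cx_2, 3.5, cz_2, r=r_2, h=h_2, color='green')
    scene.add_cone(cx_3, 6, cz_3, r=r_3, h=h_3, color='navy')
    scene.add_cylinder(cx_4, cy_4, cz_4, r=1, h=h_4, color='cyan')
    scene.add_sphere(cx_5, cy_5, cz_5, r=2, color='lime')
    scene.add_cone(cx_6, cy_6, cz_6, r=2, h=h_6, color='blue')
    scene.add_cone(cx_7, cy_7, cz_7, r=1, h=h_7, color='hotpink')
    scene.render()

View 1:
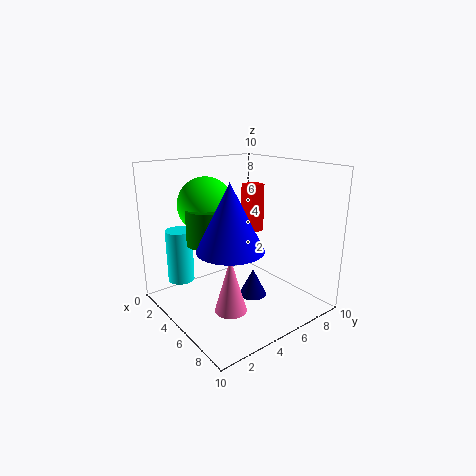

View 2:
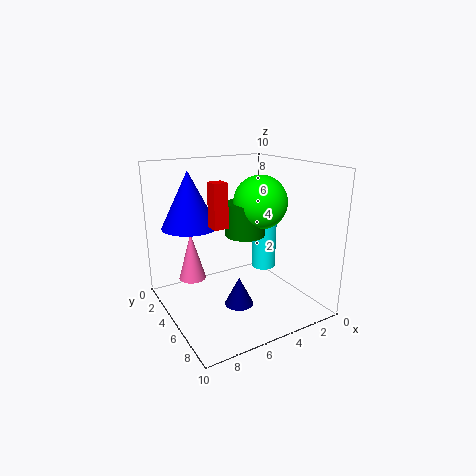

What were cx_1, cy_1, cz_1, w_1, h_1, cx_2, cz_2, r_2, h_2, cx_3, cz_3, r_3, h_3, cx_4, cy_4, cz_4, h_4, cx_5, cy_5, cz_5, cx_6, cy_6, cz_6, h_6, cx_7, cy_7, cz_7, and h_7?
cx_1 = 6
cy_1 = 4.5
cz_1 = 6
w_1 = 1
h_1 = 3
cx_2 = 3.5
cz_2 = 4.5
r_2 = 1.5
h_2 = 2.5
cx_3 = 5.5
cz_3 = 0.5
r_3 = 1
h_3 = 2
cx_4 = 1
cy_4 = 2.5
cz_4 = 1
h_4 = 4
cx_5 = 2.5
cy_5 = 4
cz_5 = 7
cx_6 = 7.5
cy_6 = 2.5
cz_6 = 5.5
h_6 = 4
cx_7 = 7.5
cy_7 = 2.5
cz_7 = 1.5
h_7 = 3.5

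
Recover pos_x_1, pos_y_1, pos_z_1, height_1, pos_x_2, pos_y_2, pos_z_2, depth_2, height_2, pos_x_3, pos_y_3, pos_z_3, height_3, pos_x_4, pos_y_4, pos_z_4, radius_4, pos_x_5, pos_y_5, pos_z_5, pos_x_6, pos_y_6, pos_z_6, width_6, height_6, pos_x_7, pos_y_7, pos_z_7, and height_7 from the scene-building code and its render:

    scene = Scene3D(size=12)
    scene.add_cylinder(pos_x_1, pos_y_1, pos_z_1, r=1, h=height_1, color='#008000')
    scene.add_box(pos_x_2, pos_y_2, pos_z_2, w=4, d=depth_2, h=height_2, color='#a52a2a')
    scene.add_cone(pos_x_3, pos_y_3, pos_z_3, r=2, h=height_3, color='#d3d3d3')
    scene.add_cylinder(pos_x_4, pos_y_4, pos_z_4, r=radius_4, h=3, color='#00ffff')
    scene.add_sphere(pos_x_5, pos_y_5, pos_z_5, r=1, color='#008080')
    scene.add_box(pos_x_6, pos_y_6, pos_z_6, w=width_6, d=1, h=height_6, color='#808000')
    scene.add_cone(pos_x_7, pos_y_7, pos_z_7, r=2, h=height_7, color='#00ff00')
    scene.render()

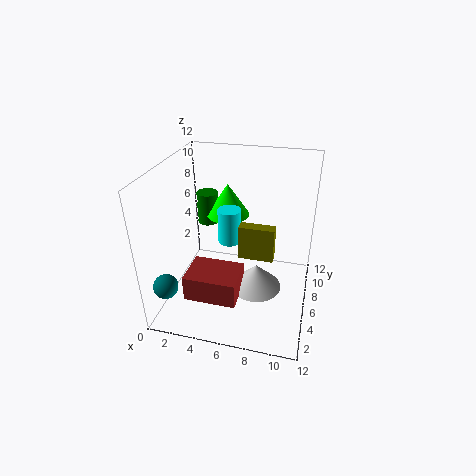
pos_x_1 = 2
pos_y_1 = 10
pos_z_1 = 5
height_1 = 3
pos_x_2 = 3
pos_y_2 = 1
pos_z_2 = 3
depth_2 = 3
height_2 = 2
pos_x_3 = 8
pos_y_3 = 4
pos_z_3 = 3
height_3 = 2
pos_x_4 = 5
pos_y_4 = 7
pos_z_4 = 5
radius_4 = 1
pos_x_5 = 1
pos_y_5 = 2
pos_z_5 = 3
pos_x_6 = 6
pos_y_6 = 6
pos_z_6 = 4
width_6 = 3
height_6 = 3
pos_x_7 = 4
pos_y_7 = 10
pos_z_7 = 6
height_7 = 3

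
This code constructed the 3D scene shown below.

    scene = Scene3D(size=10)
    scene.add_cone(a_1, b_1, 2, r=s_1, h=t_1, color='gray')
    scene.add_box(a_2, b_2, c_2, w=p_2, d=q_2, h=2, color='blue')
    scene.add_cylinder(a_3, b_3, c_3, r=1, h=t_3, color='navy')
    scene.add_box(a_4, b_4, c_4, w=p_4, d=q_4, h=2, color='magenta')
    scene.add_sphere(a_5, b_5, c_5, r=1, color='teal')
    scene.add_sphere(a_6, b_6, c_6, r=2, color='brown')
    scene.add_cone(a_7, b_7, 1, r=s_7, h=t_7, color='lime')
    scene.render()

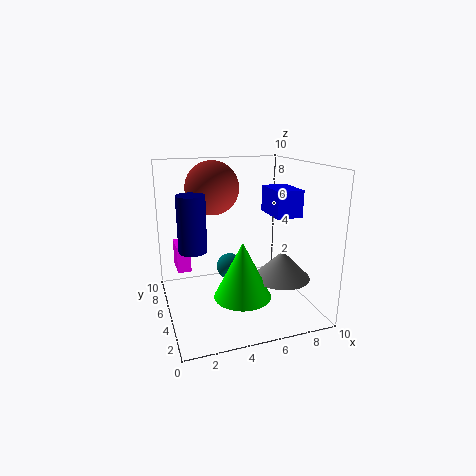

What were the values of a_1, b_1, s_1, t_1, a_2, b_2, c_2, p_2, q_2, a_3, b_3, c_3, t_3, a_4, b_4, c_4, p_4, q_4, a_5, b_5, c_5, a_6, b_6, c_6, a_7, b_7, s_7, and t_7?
a_1 = 8; b_1 = 4; s_1 = 2; t_1 = 2; a_2 = 8; b_2 = 5; c_2 = 6; p_2 = 2; q_2 = 3; a_3 = 2; b_3 = 6; c_3 = 4; t_3 = 4; a_4 = 1; b_4 = 7; c_4 = 2; p_4 = 1; q_4 = 2; a_5 = 5; b_5 = 7; c_5 = 2; a_6 = 4; b_6 = 8; c_6 = 8; a_7 = 5; b_7 = 4; s_7 = 2; t_7 = 4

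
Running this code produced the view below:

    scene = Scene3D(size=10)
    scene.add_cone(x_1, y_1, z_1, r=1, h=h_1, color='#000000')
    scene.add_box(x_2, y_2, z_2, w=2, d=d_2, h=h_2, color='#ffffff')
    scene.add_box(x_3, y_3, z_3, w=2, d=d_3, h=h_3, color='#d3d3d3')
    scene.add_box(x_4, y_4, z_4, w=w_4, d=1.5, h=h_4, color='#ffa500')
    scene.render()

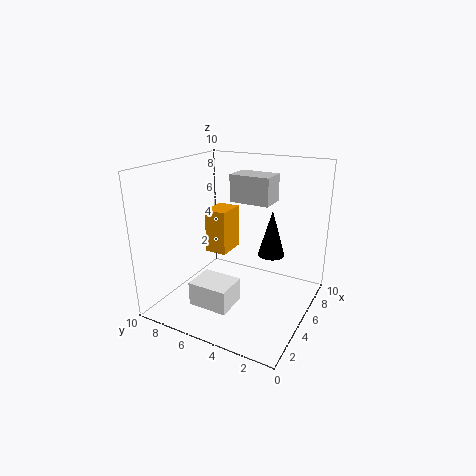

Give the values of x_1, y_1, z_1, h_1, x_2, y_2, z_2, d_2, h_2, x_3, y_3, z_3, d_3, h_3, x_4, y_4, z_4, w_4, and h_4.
x_1 = 7.5, y_1 = 3.5, z_1 = 3, h_1 = 3.5, x_2 = 0.5, y_2 = 3.5, z_2 = 2, d_2 = 2.5, h_2 = 1.5, x_3 = 6.5, y_3 = 3.5, z_3 = 7, d_3 = 3, h_3 = 2, x_4 = 4, y_4 = 5.5, z_4 = 4, w_4 = 2, h_4 = 3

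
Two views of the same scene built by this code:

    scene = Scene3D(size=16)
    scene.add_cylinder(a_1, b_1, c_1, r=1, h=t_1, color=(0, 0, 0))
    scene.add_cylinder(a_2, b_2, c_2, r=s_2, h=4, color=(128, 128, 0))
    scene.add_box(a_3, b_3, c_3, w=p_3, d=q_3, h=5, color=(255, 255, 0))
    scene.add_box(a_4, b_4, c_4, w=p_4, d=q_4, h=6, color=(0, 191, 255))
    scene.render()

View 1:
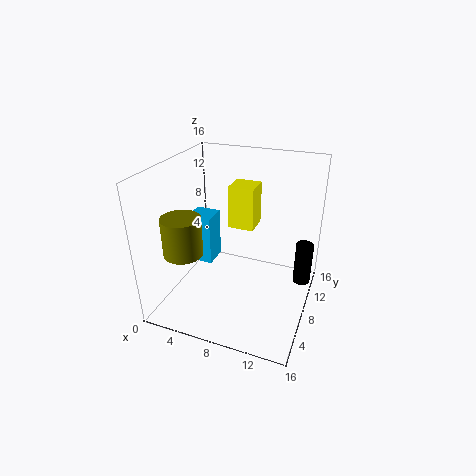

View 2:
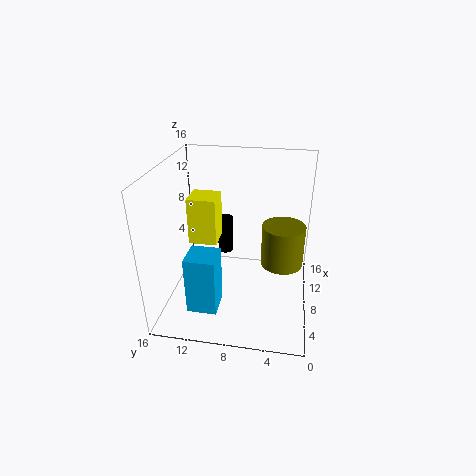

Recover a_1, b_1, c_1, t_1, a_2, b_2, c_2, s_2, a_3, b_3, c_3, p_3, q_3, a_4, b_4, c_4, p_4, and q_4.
a_1 = 15, b_1 = 11, c_1 = 2, t_1 = 5, a_2 = 4, b_2 = 3, c_2 = 8, s_2 = 2, a_3 = 6, b_3 = 10, c_3 = 8, p_3 = 3, q_3 = 3, a_4 = 1, b_4 = 9, c_4 = 3, p_4 = 3, q_4 = 3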